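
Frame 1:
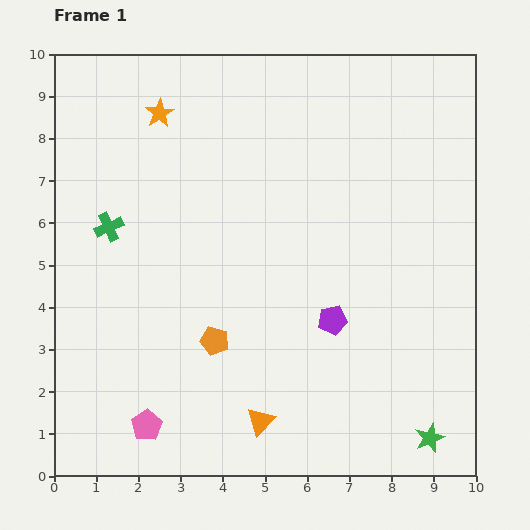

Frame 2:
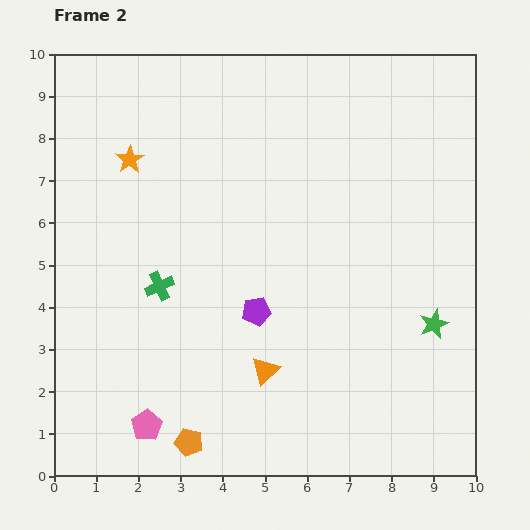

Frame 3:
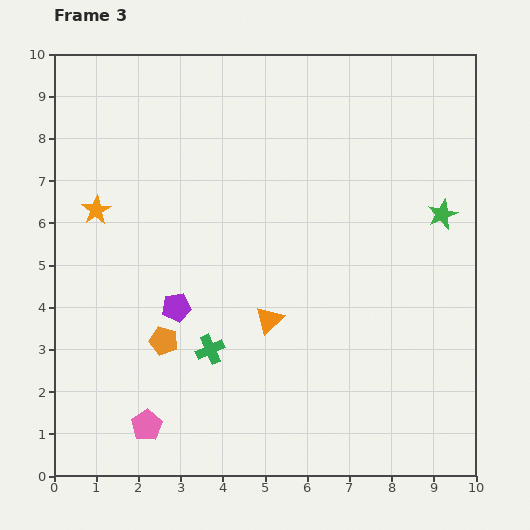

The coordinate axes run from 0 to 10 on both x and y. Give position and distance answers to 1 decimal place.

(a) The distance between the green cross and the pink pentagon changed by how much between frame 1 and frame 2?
-1.5

Distance in frame 1: 4.8. Distance in frame 2: 3.3.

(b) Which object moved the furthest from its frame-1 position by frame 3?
the green star

(moved 5.3; next 3.8)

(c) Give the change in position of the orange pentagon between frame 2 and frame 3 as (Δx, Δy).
(-0.6, 2.4)

The orange pentagon was at (3.2, 0.8) in frame 2 and (2.6, 3.2) in frame 3.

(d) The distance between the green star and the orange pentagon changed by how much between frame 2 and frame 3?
+0.8

Distance in frame 2: 6.4. Distance in frame 3: 7.2.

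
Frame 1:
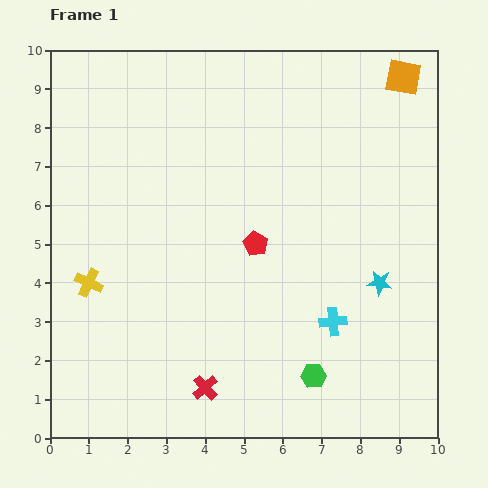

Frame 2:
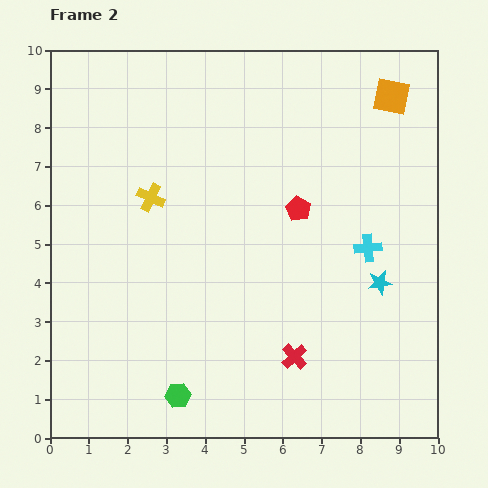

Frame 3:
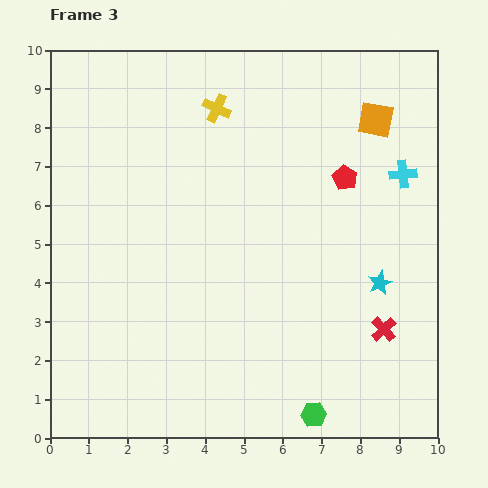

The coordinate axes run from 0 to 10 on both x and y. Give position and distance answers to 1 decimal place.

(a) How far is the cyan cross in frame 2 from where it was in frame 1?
2.1

The cyan cross moved from (7.3, 3.0) to (8.2, 4.9), a distance of √(0.9² + 1.9²) ≈ 2.1.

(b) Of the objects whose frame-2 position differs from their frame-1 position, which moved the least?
the orange square

(moved 0.6)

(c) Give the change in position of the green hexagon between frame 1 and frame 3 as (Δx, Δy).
(0.0, -1.0)

The green hexagon was at (6.8, 1.6) in frame 1 and (6.8, 0.6) in frame 3.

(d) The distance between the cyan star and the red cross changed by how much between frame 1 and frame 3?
-4.0

Distance in frame 1: 5.2. Distance in frame 3: 1.2.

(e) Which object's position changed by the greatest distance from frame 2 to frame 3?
the green hexagon

(moved 3.5; next 2.9)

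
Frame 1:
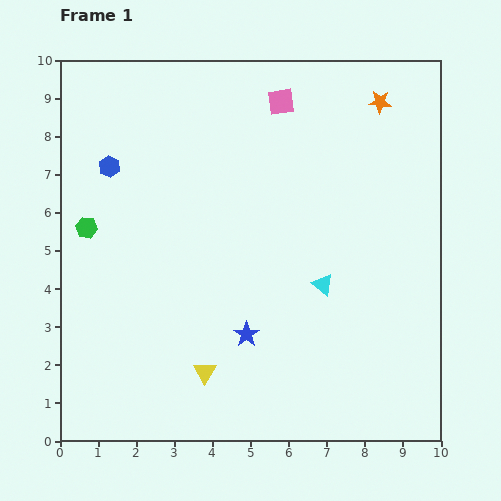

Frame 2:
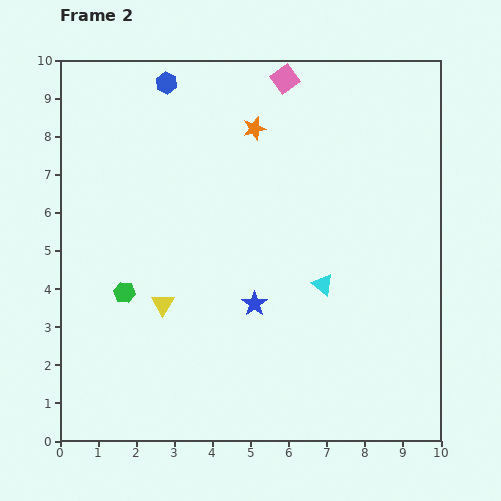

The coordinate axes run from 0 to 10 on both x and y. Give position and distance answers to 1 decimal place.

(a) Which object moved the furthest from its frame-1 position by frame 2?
the orange star

(moved 3.4; next 2.7)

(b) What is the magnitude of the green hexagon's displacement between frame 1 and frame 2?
2.0

The green hexagon moved from (0.7, 5.6) to (1.7, 3.9), a distance of √(1.0² + 1.7²) ≈ 2.0.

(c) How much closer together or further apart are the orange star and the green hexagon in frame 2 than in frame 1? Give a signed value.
-2.9

Distance in frame 1: 8.4. Distance in frame 2: 5.5.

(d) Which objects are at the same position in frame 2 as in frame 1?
the cyan triangle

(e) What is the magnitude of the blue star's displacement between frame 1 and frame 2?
0.8

The blue star moved from (4.9, 2.8) to (5.1, 3.6), a distance of √(0.2² + 0.8²) ≈ 0.8.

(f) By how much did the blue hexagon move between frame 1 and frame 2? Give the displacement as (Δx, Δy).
(1.5, 2.2)

The blue hexagon was at (1.3, 7.2) in frame 1 and (2.8, 9.4) in frame 2.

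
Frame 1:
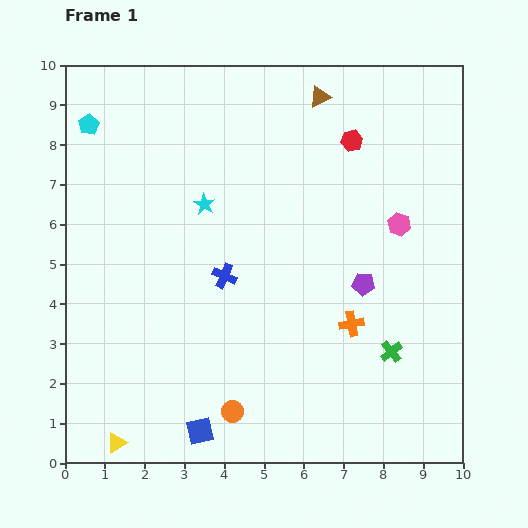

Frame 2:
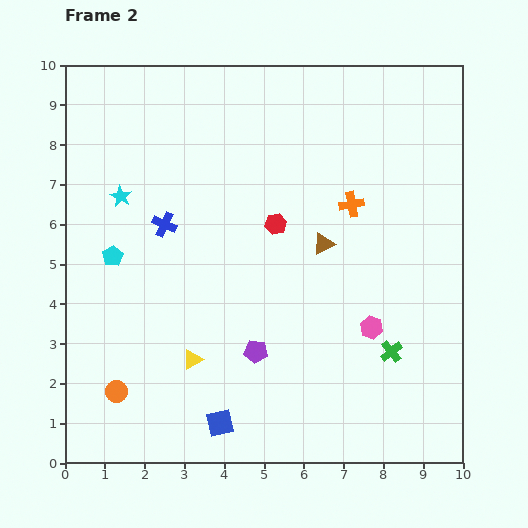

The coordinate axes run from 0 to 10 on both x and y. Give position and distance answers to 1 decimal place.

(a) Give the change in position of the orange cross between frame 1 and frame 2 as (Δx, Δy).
(0.0, 3.0)

The orange cross was at (7.2, 3.5) in frame 1 and (7.2, 6.5) in frame 2.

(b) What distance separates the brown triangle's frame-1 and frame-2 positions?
3.7

The brown triangle moved from (6.4, 9.2) to (6.5, 5.5), a distance of √(0.1² + 3.7²) ≈ 3.7.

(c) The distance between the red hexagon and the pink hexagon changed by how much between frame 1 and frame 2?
+1.1

Distance in frame 1: 2.4. Distance in frame 2: 3.5.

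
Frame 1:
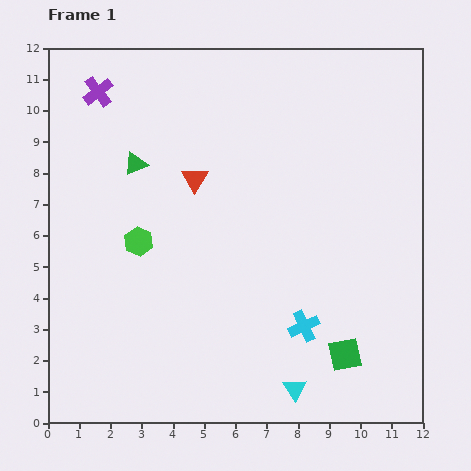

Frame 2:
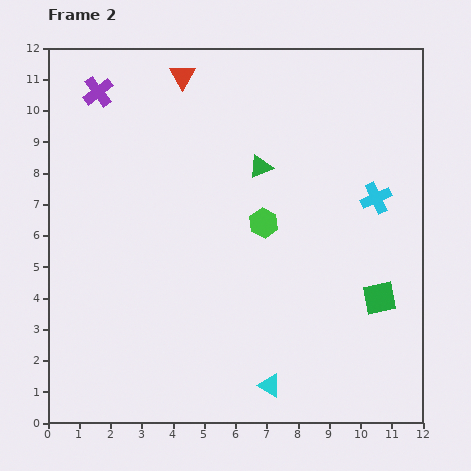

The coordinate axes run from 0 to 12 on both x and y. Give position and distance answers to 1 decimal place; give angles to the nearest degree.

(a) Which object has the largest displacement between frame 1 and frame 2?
the cyan cross

(moved 4.7; next 4.0)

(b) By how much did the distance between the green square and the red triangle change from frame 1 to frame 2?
+2.1

Distance in frame 1: 7.4. Distance in frame 2: 9.5.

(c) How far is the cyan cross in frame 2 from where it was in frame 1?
4.7

The cyan cross moved from (8.2, 3.1) to (10.5, 7.2), a distance of √(2.3² + 4.1²) ≈ 4.7.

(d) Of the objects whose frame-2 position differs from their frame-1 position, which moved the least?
the cyan triangle

(moved 0.8)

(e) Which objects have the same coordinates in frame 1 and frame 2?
the purple cross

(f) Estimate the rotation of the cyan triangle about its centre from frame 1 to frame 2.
29° counter-clockwise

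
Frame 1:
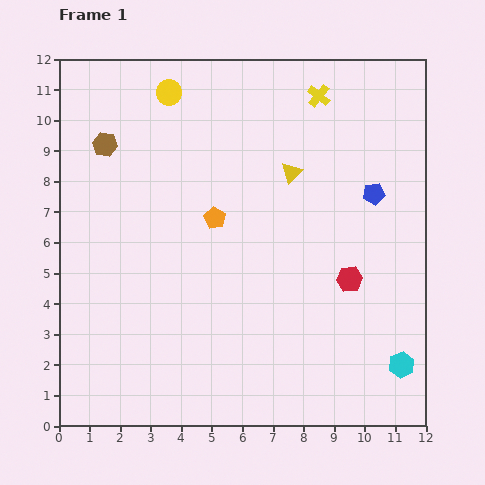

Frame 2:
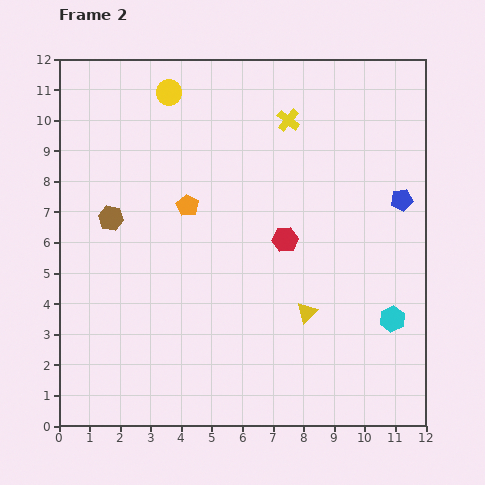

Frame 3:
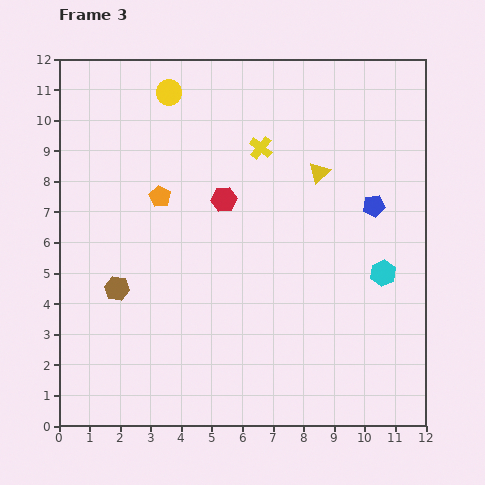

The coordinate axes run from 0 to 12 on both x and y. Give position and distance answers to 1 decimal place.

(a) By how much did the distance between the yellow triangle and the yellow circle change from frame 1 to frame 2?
+3.7

Distance in frame 1: 4.8. Distance in frame 2: 8.5.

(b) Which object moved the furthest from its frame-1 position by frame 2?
the yellow triangle

(moved 4.6; next 2.5)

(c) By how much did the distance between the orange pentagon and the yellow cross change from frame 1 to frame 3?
-1.5

Distance in frame 1: 5.2. Distance in frame 3: 3.7.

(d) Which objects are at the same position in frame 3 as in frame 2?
the yellow circle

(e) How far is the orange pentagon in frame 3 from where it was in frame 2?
0.9

The orange pentagon moved from (4.2, 7.2) to (3.3, 7.5), a distance of √(0.9² + 0.3²) ≈ 0.9.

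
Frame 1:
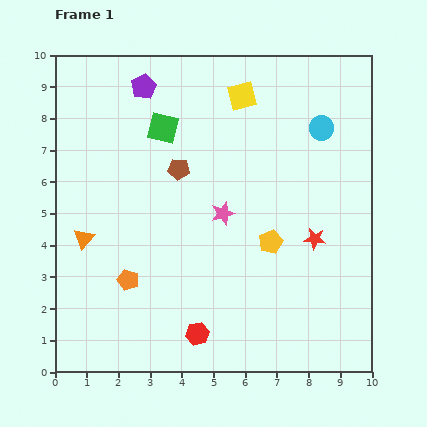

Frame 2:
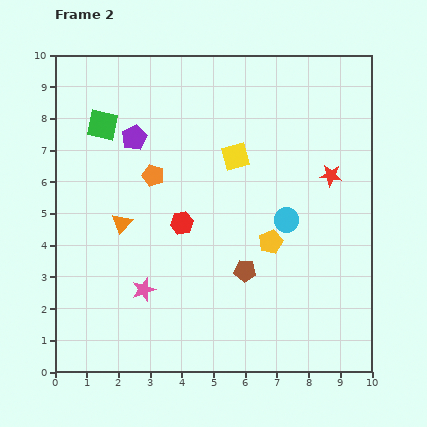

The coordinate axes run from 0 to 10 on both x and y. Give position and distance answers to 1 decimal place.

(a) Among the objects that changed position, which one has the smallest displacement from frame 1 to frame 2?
the orange triangle

(moved 1.3)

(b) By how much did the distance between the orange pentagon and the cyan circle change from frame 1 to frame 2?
-3.4

Distance in frame 1: 7.8. Distance in frame 2: 4.4.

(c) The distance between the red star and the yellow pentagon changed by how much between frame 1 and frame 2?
+1.4

Distance in frame 1: 1.4. Distance in frame 2: 2.8.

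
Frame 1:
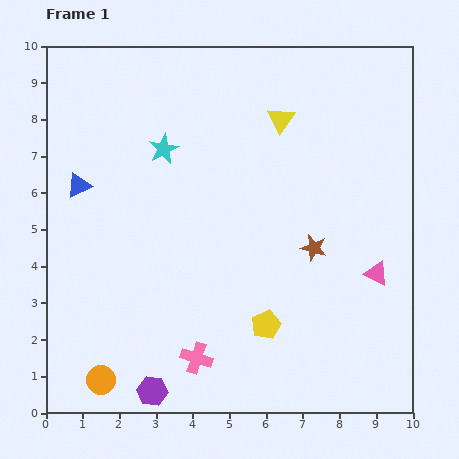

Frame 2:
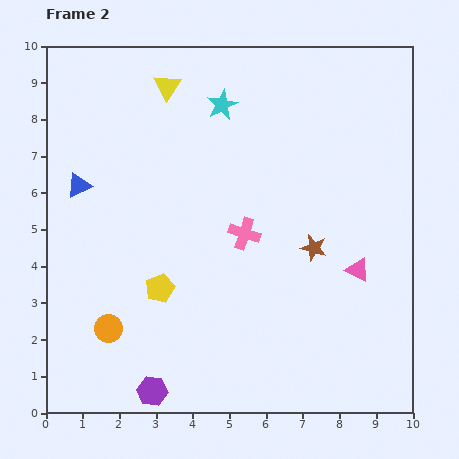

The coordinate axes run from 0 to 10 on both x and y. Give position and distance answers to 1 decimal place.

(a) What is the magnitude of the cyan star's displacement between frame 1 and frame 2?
2.0

The cyan star moved from (3.2, 7.2) to (4.8, 8.4), a distance of √(1.6² + 1.2²) ≈ 2.0.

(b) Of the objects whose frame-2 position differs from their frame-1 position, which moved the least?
the pink triangle

(moved 0.5)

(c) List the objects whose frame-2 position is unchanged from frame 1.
the blue triangle, the brown star, the purple hexagon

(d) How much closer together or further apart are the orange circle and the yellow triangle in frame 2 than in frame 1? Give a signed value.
-1.8

Distance in frame 1: 8.6. Distance in frame 2: 6.8.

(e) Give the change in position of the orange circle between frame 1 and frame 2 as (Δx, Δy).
(0.2, 1.4)

The orange circle was at (1.5, 0.9) in frame 1 and (1.7, 2.3) in frame 2.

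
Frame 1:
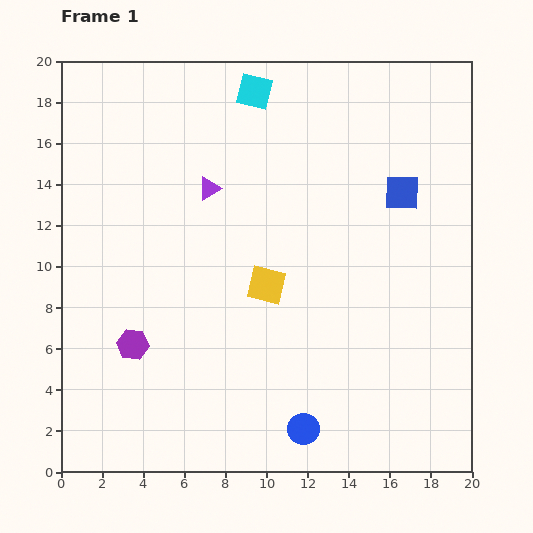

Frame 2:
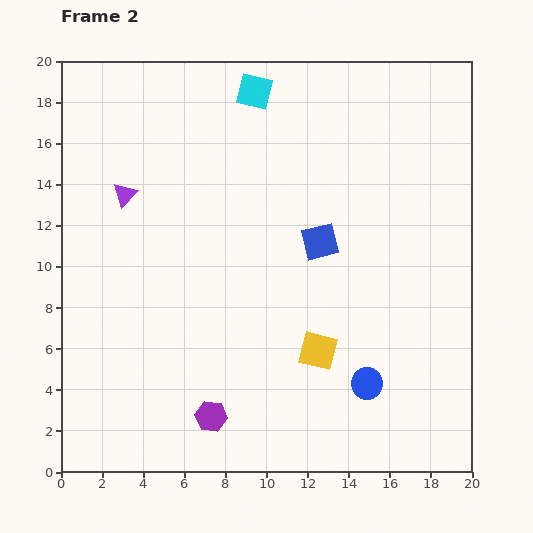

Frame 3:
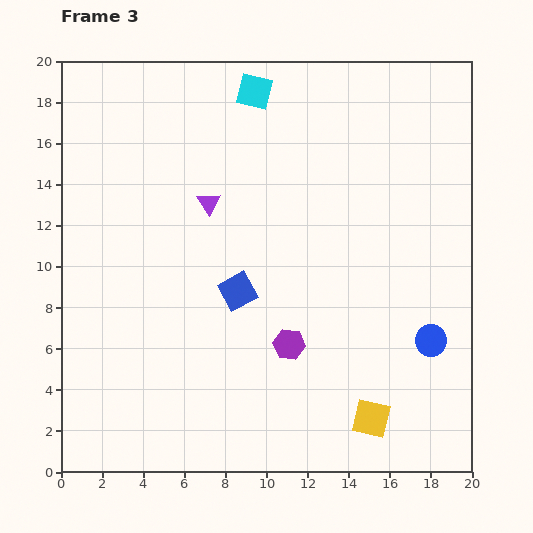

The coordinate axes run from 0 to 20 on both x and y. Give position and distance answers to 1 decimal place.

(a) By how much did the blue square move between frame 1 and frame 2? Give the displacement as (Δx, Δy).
(-4.0, -2.4)

The blue square was at (16.6, 13.6) in frame 1 and (12.6, 11.2) in frame 2.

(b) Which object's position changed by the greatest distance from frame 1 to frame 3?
the blue square

(moved 9.3; next 8.3)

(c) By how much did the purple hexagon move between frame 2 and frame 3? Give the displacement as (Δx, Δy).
(3.8, 3.5)

The purple hexagon was at (7.3, 2.7) in frame 2 and (11.1, 6.2) in frame 3.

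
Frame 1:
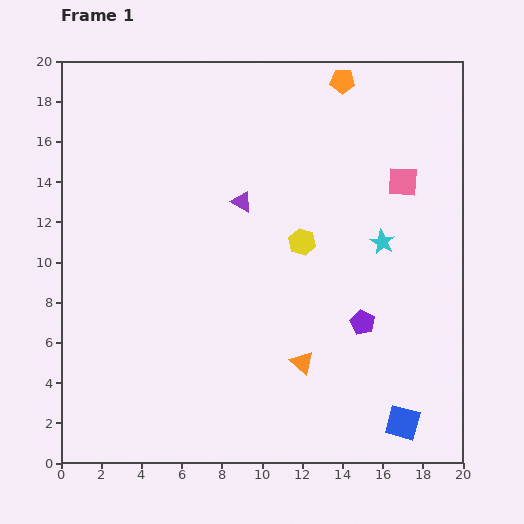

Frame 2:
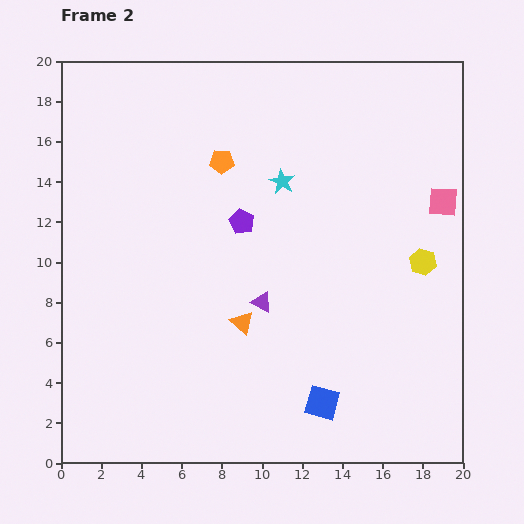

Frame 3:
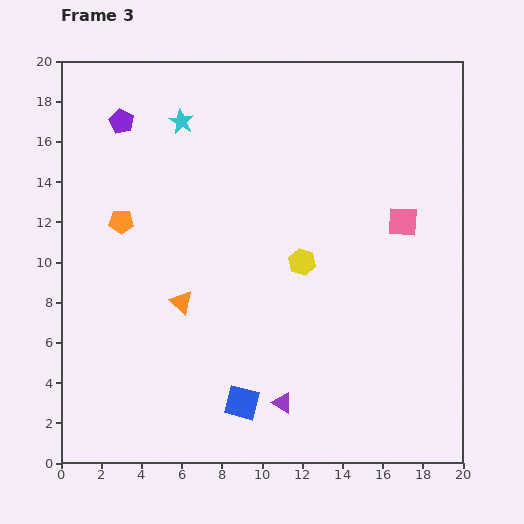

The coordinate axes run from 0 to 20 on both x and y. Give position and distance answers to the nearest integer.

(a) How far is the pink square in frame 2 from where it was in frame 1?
2

The pink square moved from (17, 14) to (19, 13), a distance of √(2² + 1²) ≈ 2.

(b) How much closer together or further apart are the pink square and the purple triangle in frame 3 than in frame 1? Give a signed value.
+3

Distance in frame 1: 8. Distance in frame 3: 11.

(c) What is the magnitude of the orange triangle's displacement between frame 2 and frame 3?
3

The orange triangle moved from (9, 7) to (6, 8), a distance of √(3² + 1²) ≈ 3.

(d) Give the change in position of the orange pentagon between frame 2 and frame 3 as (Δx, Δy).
(-5, -3)

The orange pentagon was at (8, 15) in frame 2 and (3, 12) in frame 3.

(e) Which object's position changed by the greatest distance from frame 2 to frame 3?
the purple pentagon

(moved 8; next 6)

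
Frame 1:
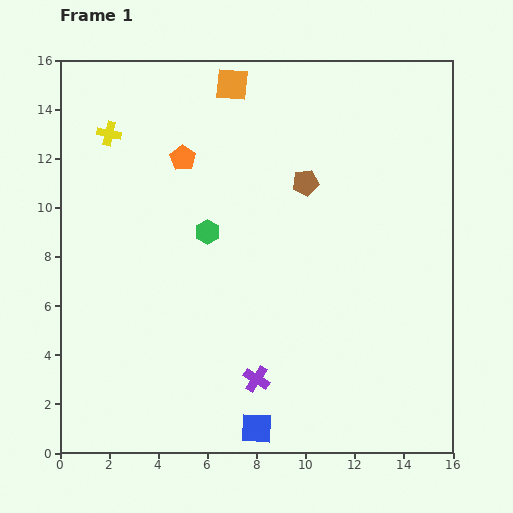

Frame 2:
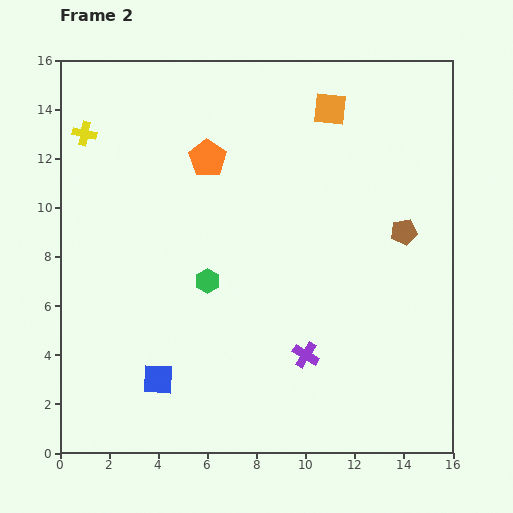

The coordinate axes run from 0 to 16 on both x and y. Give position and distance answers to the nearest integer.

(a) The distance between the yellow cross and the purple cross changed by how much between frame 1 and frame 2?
+1

Distance in frame 1: 12. Distance in frame 2: 13.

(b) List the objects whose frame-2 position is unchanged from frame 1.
none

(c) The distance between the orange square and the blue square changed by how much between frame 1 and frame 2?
-1

Distance in frame 1: 14. Distance in frame 2: 13.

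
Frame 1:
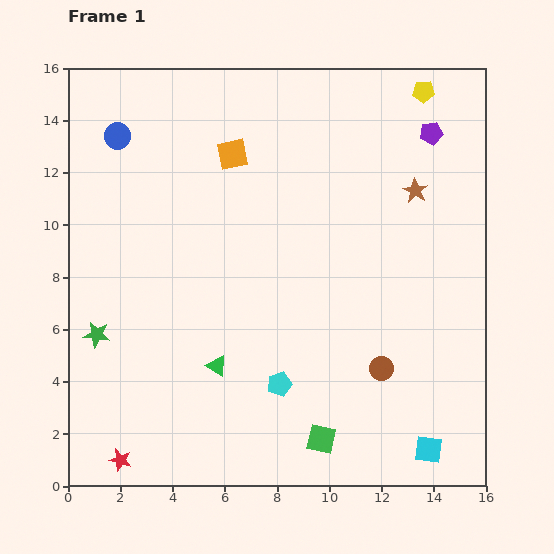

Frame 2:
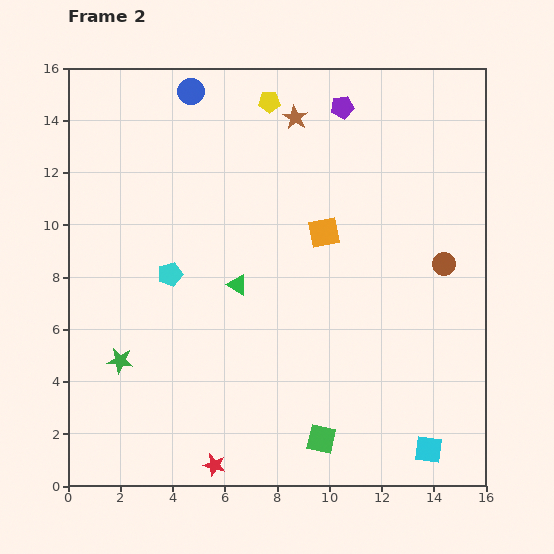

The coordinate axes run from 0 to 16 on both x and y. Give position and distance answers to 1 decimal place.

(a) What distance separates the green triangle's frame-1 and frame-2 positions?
3.2

The green triangle moved from (5.7, 4.6) to (6.5, 7.7), a distance of √(0.8² + 3.1²) ≈ 3.2.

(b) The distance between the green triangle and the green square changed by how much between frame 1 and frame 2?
+1.8

Distance in frame 1: 4.9. Distance in frame 2: 6.7.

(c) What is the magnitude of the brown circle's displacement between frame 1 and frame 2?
4.7

The brown circle moved from (12.0, 4.5) to (14.4, 8.5), a distance of √(2.4² + 4.0²) ≈ 4.7.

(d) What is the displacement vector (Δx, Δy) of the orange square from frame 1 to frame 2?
(3.5, -3.0)

The orange square was at (6.3, 12.7) in frame 1 and (9.8, 9.7) in frame 2.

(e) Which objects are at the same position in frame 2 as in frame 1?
the green square, the cyan square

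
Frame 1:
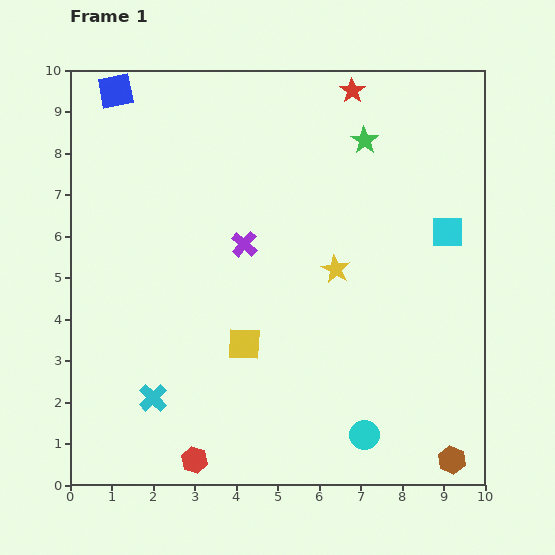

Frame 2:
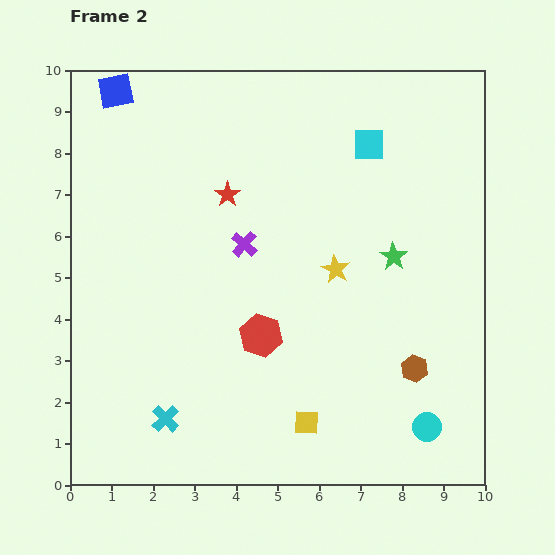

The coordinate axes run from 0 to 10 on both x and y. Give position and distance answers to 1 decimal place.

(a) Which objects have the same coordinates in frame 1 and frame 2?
the purple cross, the yellow star, the blue square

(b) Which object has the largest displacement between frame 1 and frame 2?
the red star

(moved 3.9; next 3.4)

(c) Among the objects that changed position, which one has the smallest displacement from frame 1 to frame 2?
the cyan cross

(moved 0.6)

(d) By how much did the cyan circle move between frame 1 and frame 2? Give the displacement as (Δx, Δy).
(1.5, 0.2)

The cyan circle was at (7.1, 1.2) in frame 1 and (8.6, 1.4) in frame 2.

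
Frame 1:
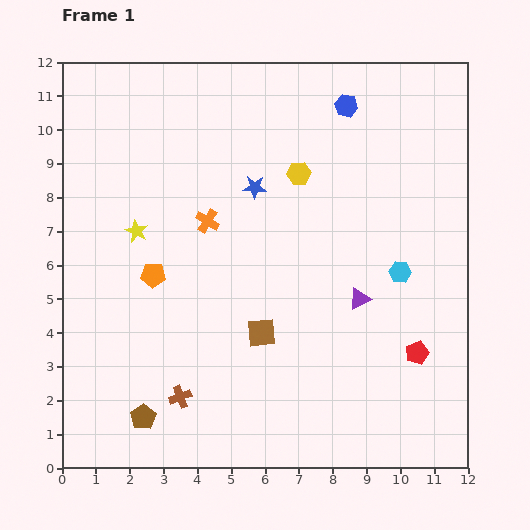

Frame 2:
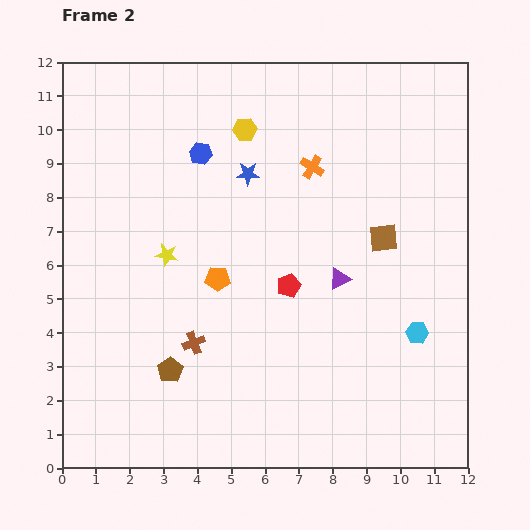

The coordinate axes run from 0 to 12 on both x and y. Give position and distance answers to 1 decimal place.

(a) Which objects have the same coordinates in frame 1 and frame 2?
none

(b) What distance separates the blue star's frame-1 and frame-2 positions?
0.4

The blue star moved from (5.7, 8.3) to (5.5, 8.7), a distance of √(0.2² + 0.4²) ≈ 0.4.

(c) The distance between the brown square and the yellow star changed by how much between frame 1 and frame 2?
+1.6

Distance in frame 1: 4.8. Distance in frame 2: 6.4.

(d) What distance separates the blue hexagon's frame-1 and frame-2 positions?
4.5

The blue hexagon moved from (8.4, 10.7) to (4.1, 9.3), a distance of √(4.3² + 1.4²) ≈ 4.5.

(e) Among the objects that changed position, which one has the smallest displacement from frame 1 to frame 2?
the blue star

(moved 0.4)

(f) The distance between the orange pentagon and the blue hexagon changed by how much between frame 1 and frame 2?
-3.9

Distance in frame 1: 7.6. Distance in frame 2: 3.7.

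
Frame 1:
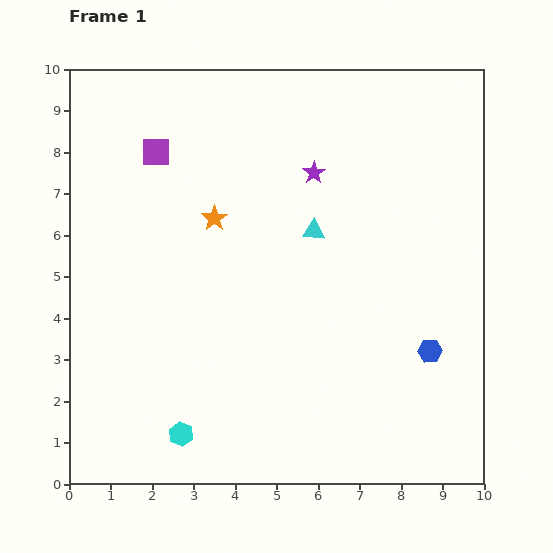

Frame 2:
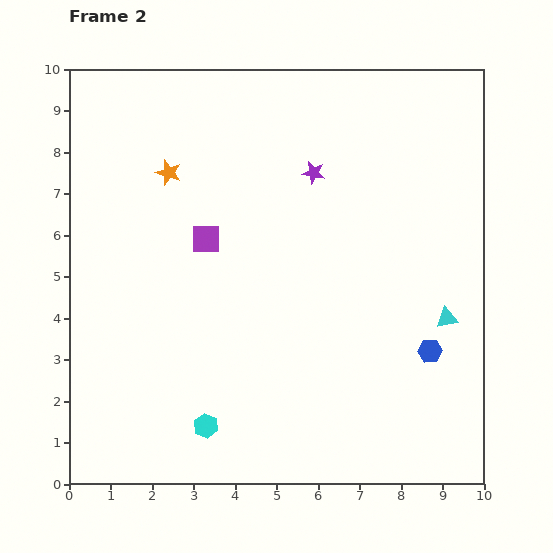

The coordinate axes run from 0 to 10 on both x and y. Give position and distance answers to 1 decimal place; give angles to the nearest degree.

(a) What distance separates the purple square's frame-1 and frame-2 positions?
2.4

The purple square moved from (2.1, 8.0) to (3.3, 5.9), a distance of √(1.2² + 2.1²) ≈ 2.4.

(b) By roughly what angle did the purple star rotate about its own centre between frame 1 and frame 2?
29° counter-clockwise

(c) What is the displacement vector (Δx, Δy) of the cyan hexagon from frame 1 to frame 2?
(0.6, 0.2)

The cyan hexagon was at (2.7, 1.2) in frame 1 and (3.3, 1.4) in frame 2.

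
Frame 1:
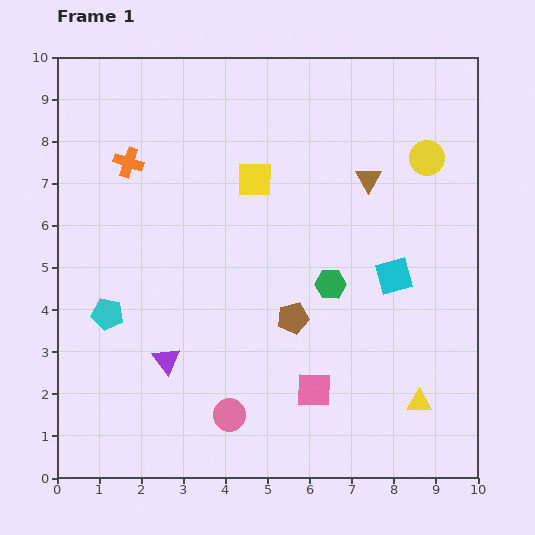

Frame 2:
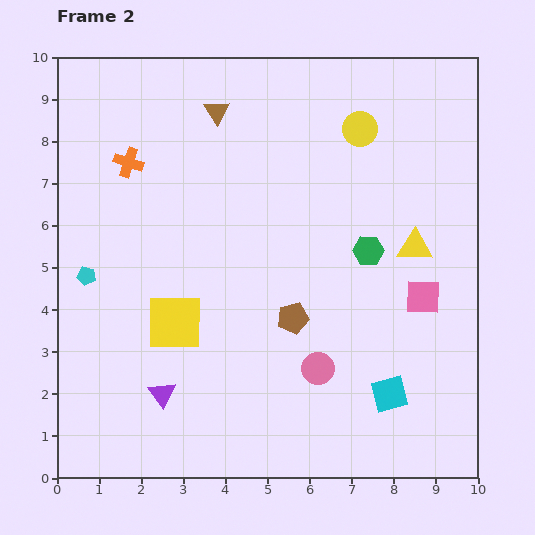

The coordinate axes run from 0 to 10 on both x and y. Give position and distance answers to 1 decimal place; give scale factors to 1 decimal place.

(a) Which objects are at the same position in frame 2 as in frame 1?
the brown pentagon, the orange cross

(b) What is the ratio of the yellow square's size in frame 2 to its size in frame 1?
1.6×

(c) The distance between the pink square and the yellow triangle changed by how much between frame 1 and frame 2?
-1.3

Distance in frame 1: 2.5. Distance in frame 2: 1.2.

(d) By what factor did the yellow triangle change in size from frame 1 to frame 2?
1.4×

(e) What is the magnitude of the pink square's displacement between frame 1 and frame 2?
3.4

The pink square moved from (6.1, 2.1) to (8.7, 4.3), a distance of √(2.6² + 2.2²) ≈ 3.4.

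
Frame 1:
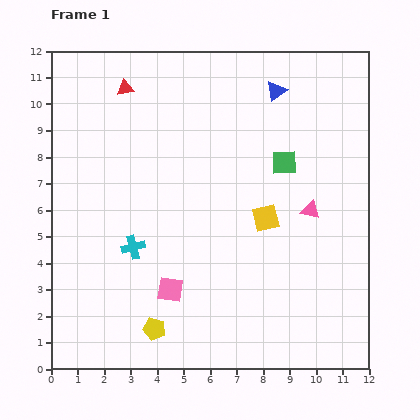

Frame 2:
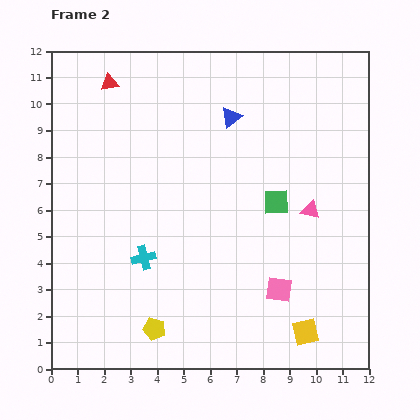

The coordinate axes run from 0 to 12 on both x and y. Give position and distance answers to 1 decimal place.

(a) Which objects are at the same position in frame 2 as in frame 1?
the pink triangle, the yellow pentagon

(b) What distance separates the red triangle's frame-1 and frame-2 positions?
0.6

The red triangle moved from (2.8, 10.6) to (2.2, 10.8), a distance of √(0.6² + 0.2²) ≈ 0.6.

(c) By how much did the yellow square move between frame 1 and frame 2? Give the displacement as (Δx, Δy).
(1.5, -4.3)

The yellow square was at (8.1, 5.7) in frame 1 and (9.6, 1.4) in frame 2.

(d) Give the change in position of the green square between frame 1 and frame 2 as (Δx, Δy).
(-0.3, -1.5)

The green square was at (8.8, 7.8) in frame 1 and (8.5, 6.3) in frame 2.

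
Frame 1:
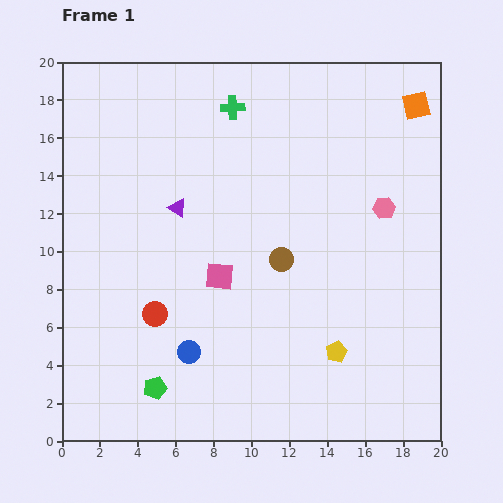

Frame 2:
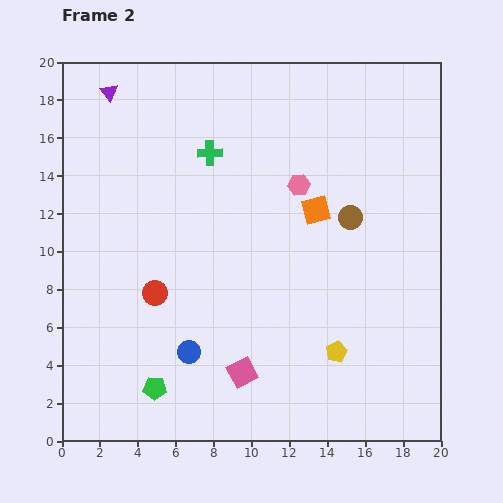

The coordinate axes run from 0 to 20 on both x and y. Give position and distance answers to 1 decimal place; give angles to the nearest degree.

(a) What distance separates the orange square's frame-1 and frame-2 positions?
7.6

The orange square moved from (18.7, 17.7) to (13.4, 12.2), a distance of √(5.3² + 5.5²) ≈ 7.6.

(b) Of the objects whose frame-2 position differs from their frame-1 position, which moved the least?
the red circle

(moved 1.1)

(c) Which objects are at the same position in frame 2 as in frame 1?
the blue circle, the yellow pentagon, the green pentagon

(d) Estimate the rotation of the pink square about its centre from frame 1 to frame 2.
33° counter-clockwise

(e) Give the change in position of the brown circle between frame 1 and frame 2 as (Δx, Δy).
(3.6, 2.2)

The brown circle was at (11.6, 9.6) in frame 1 and (15.2, 11.8) in frame 2.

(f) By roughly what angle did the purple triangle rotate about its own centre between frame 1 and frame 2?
20° clockwise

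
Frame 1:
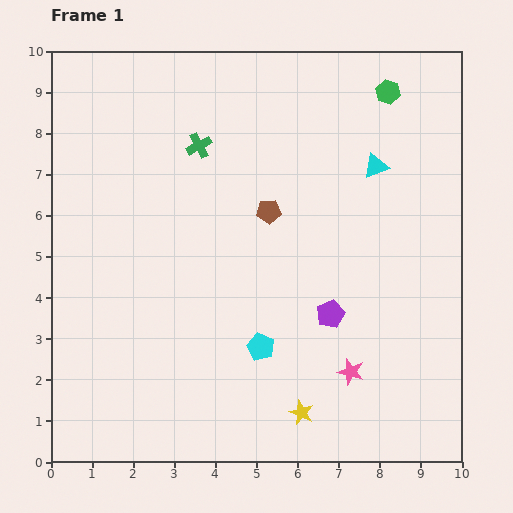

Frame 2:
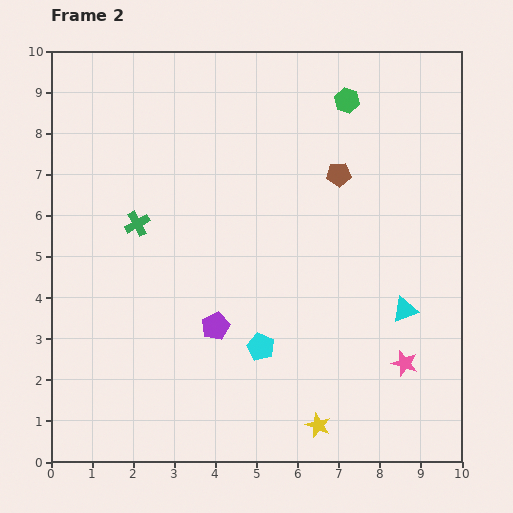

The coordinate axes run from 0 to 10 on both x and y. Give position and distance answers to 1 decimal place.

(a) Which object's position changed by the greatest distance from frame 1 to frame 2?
the cyan triangle

(moved 3.6; next 2.8)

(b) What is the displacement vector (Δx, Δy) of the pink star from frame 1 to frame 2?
(1.3, 0.2)

The pink star was at (7.3, 2.2) in frame 1 and (8.6, 2.4) in frame 2.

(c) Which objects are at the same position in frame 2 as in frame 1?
the cyan pentagon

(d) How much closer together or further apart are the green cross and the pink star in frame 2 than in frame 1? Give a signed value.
+0.7

Distance in frame 1: 6.6. Distance in frame 2: 7.3.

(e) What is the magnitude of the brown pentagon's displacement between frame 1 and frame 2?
1.9

The brown pentagon moved from (5.3, 6.1) to (7.0, 7.0), a distance of √(1.7² + 0.9²) ≈ 1.9.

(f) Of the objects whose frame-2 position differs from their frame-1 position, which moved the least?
the yellow star

(moved 0.5)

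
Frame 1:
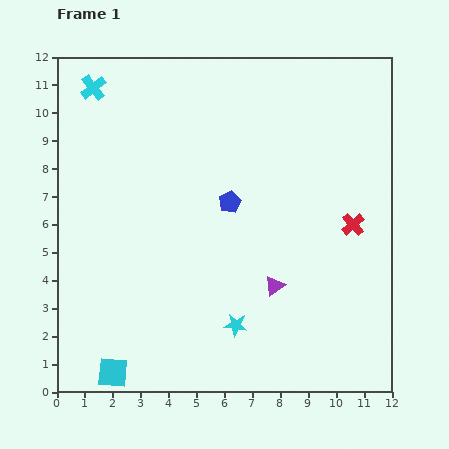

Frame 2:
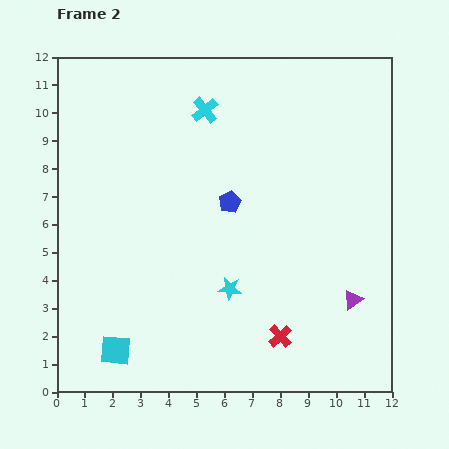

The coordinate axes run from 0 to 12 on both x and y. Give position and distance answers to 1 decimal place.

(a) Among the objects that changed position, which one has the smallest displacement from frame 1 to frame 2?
the cyan square

(moved 0.8)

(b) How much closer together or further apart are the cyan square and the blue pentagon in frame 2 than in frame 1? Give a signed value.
-0.7

Distance in frame 1: 7.4. Distance in frame 2: 6.7.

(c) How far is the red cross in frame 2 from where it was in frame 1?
4.8

The red cross moved from (10.6, 6.0) to (8.0, 2.0), a distance of √(2.6² + 4.0²) ≈ 4.8.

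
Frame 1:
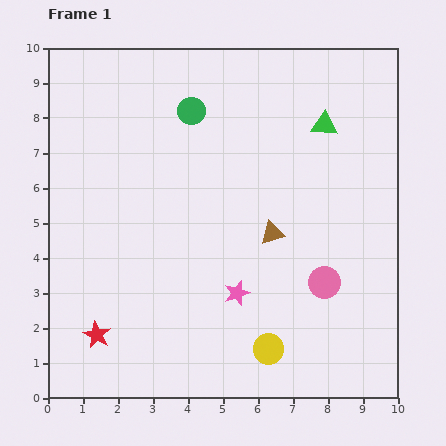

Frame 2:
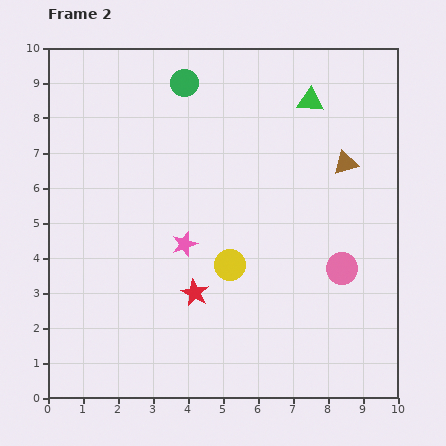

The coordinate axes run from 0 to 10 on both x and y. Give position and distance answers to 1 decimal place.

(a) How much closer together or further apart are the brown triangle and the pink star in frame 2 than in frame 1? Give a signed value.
+3.1

Distance in frame 1: 2.0. Distance in frame 2: 5.1.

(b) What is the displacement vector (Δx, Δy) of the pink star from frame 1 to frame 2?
(-1.5, 1.4)

The pink star was at (5.4, 3.0) in frame 1 and (3.9, 4.4) in frame 2.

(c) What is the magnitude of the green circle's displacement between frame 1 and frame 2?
0.8

The green circle moved from (4.1, 8.2) to (3.9, 9.0), a distance of √(0.2² + 0.8²) ≈ 0.8.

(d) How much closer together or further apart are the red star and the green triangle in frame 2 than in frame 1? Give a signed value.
-2.4

Distance in frame 1: 8.8. Distance in frame 2: 6.4.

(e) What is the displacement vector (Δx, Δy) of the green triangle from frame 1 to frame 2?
(-0.4, 0.7)

The green triangle was at (7.9, 7.8) in frame 1 and (7.5, 8.5) in frame 2.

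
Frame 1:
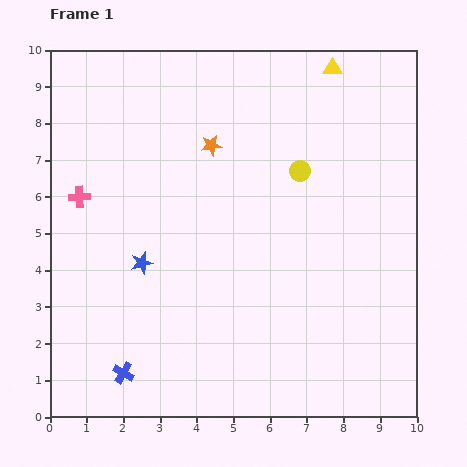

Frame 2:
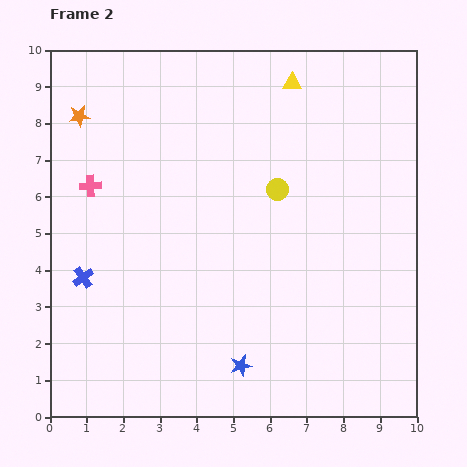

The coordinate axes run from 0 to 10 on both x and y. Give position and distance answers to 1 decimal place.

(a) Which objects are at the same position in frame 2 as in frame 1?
none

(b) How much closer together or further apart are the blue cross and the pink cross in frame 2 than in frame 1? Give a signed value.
-2.4

Distance in frame 1: 4.9. Distance in frame 2: 2.5.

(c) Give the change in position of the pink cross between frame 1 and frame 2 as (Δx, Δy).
(0.3, 0.3)

The pink cross was at (0.8, 6.0) in frame 1 and (1.1, 6.3) in frame 2.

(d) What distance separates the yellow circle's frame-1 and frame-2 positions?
0.8

The yellow circle moved from (6.8, 6.7) to (6.2, 6.2), a distance of √(0.6² + 0.5²) ≈ 0.8.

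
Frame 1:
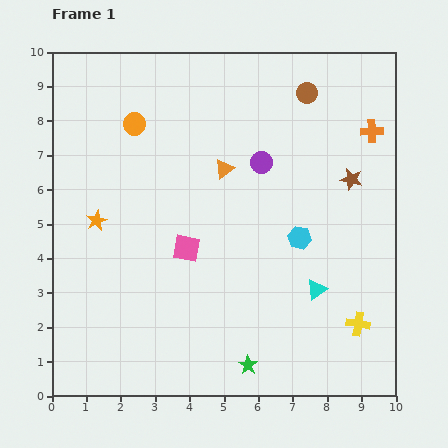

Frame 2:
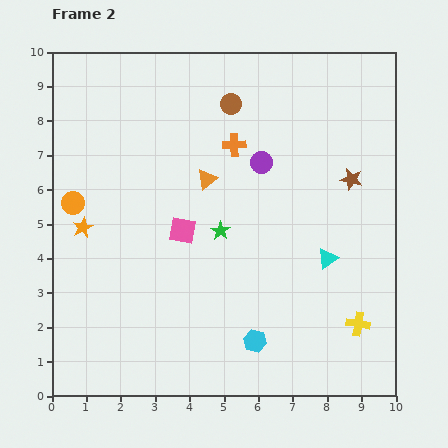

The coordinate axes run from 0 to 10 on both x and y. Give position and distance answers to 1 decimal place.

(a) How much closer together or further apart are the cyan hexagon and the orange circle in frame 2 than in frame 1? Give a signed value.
+0.8

Distance in frame 1: 5.8. Distance in frame 2: 6.6.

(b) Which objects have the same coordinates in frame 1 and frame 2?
the yellow cross, the purple circle, the brown star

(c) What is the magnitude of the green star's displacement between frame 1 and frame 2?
4.0

The green star moved from (5.7, 0.9) to (4.9, 4.8), a distance of √(0.8² + 3.9²) ≈ 4.0.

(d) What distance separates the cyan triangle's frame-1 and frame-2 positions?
0.9

The cyan triangle moved from (7.7, 3.1) to (8.0, 4.0), a distance of √(0.3² + 0.9²) ≈ 0.9.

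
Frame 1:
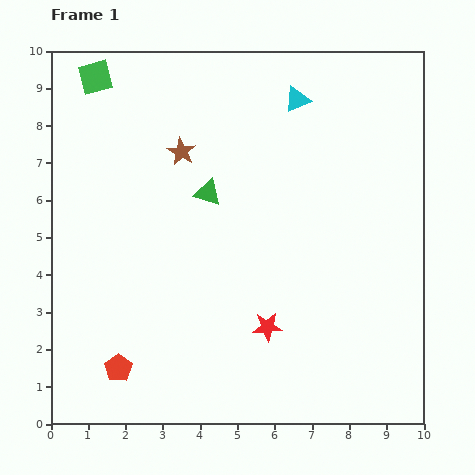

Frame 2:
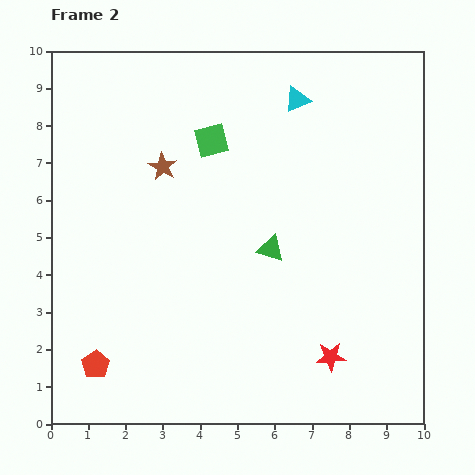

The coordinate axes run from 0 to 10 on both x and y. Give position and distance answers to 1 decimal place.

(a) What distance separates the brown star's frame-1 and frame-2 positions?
0.6

The brown star moved from (3.5, 7.3) to (3.0, 6.9), a distance of √(0.5² + 0.4²) ≈ 0.6.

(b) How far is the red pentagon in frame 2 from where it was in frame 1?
0.6

The red pentagon moved from (1.8, 1.5) to (1.2, 1.6), a distance of √(0.6² + 0.1²) ≈ 0.6.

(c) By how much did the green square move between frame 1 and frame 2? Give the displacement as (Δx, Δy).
(3.1, -1.7)

The green square was at (1.2, 9.3) in frame 1 and (4.3, 7.6) in frame 2.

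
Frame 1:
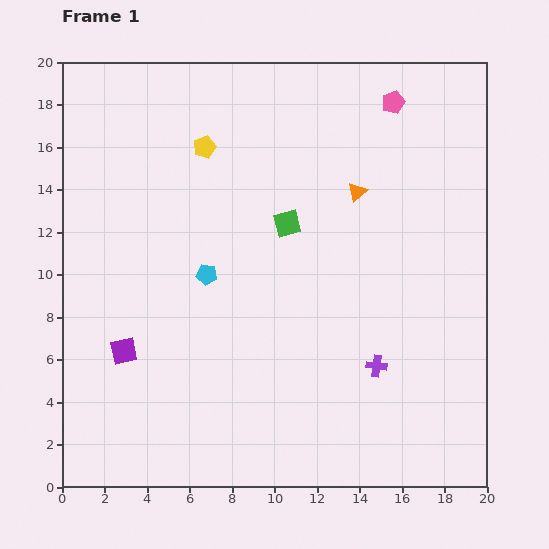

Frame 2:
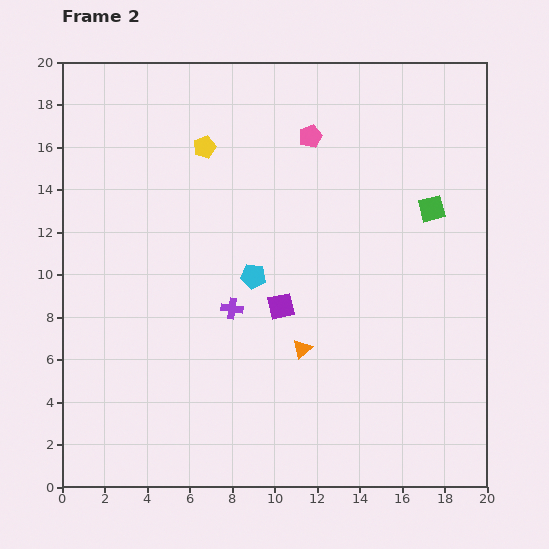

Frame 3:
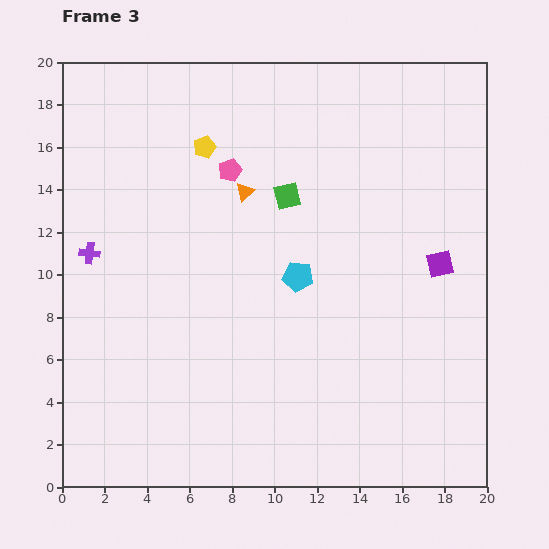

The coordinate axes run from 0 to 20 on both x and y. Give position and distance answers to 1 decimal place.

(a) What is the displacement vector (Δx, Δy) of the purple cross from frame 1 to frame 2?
(-6.8, 2.7)

The purple cross was at (14.8, 5.7) in frame 1 and (8.0, 8.4) in frame 2.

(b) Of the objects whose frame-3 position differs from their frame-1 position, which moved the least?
the green square

(moved 1.3)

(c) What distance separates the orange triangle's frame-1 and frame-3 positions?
5.3

The orange triangle moved from (13.9, 13.9) to (8.6, 13.9), a distance of √(5.3² + 0.0²) ≈ 5.3.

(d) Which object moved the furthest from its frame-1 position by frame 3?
the purple square

(moved 15.5; next 14.5)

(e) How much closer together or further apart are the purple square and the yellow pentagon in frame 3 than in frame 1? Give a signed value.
+2.1

Distance in frame 1: 10.3. Distance in frame 3: 12.4.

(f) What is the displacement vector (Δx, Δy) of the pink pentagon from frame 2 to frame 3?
(-3.8, -1.6)

The pink pentagon was at (11.7, 16.5) in frame 2 and (7.9, 14.9) in frame 3.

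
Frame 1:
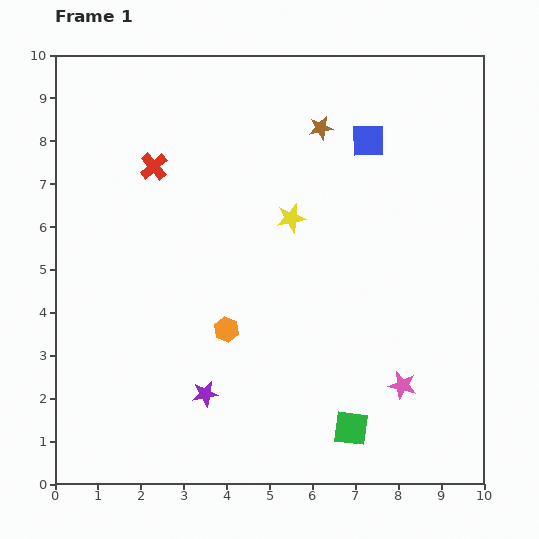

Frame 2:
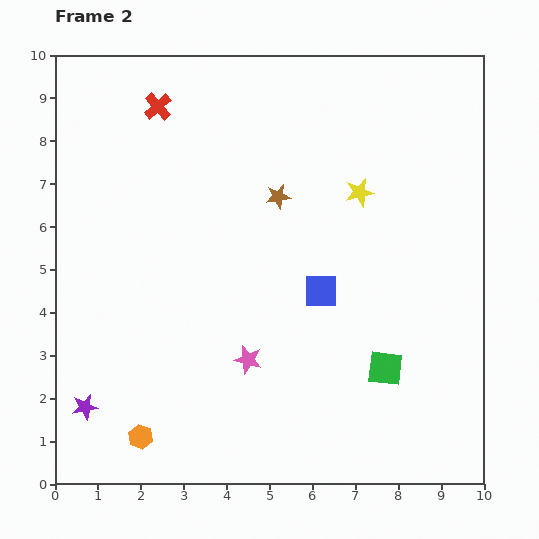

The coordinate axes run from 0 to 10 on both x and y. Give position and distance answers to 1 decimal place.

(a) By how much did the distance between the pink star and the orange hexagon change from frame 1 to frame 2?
-1.2

Distance in frame 1: 4.3. Distance in frame 2: 3.1.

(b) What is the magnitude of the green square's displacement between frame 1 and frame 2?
1.6

The green square moved from (6.9, 1.3) to (7.7, 2.7), a distance of √(0.8² + 1.4²) ≈ 1.6.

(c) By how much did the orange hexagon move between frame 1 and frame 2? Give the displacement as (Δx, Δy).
(-2.0, -2.5)

The orange hexagon was at (4.0, 3.6) in frame 1 and (2.0, 1.1) in frame 2.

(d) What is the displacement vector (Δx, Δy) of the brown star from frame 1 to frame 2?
(-1.0, -1.6)

The brown star was at (6.2, 8.3) in frame 1 and (5.2, 6.7) in frame 2.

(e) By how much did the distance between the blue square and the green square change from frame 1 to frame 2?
-4.4

Distance in frame 1: 6.7. Distance in frame 2: 2.3.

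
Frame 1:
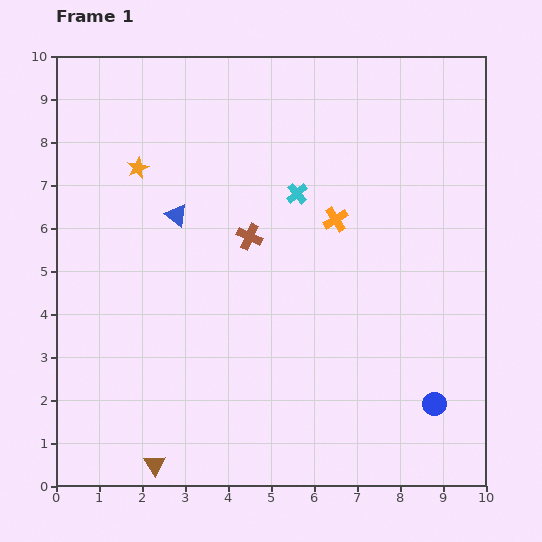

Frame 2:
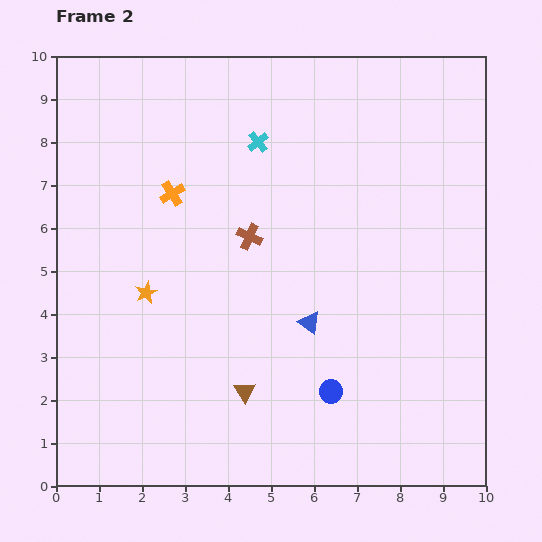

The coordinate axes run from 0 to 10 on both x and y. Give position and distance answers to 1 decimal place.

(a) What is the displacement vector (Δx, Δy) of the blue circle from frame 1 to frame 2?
(-2.4, 0.3)

The blue circle was at (8.8, 1.9) in frame 1 and (6.4, 2.2) in frame 2.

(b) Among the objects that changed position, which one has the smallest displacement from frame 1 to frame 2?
the cyan cross

(moved 1.5)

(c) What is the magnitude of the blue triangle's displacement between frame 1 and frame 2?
4.0

The blue triangle moved from (2.8, 6.3) to (5.9, 3.8), a distance of √(3.1² + 2.5²) ≈ 4.0.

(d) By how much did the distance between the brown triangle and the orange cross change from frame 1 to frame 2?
-2.2

Distance in frame 1: 7.1. Distance in frame 2: 4.9.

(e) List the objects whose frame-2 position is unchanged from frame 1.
the brown cross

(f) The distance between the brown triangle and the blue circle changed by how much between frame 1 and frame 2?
-4.6

Distance in frame 1: 6.6. Distance in frame 2: 2.0.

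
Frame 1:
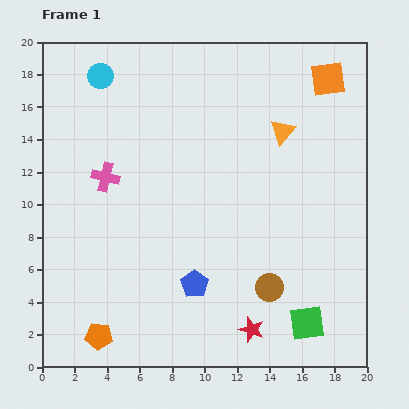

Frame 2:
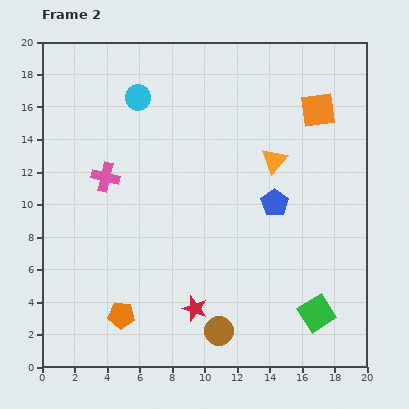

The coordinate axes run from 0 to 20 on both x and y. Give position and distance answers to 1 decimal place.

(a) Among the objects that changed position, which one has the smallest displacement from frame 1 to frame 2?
the green square

(moved 0.8)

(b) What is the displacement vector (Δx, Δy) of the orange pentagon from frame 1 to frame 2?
(1.4, 1.3)

The orange pentagon was at (3.5, 1.9) in frame 1 and (4.9, 3.2) in frame 2.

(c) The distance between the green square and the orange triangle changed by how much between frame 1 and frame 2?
-2.1

Distance in frame 1: 11.9. Distance in frame 2: 9.8.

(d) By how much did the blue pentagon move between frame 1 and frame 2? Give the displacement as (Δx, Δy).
(4.9, 5.0)

The blue pentagon was at (9.4, 5.1) in frame 1 and (14.3, 10.1) in frame 2.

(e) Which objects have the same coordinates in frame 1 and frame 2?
the pink cross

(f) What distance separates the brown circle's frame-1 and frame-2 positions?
4.1

The brown circle moved from (14.0, 4.9) to (10.9, 2.2), a distance of √(3.1² + 2.7²) ≈ 4.1.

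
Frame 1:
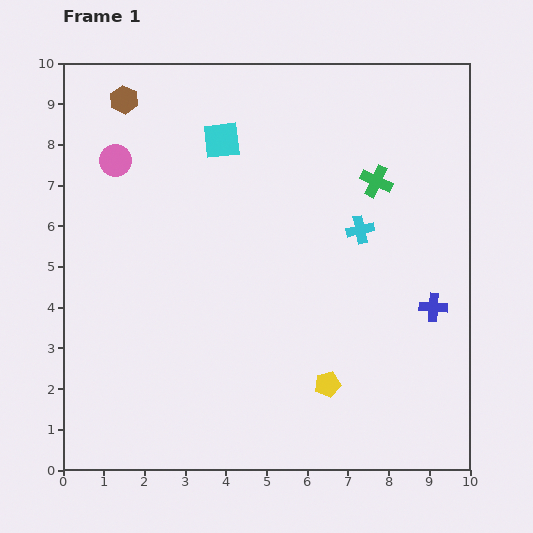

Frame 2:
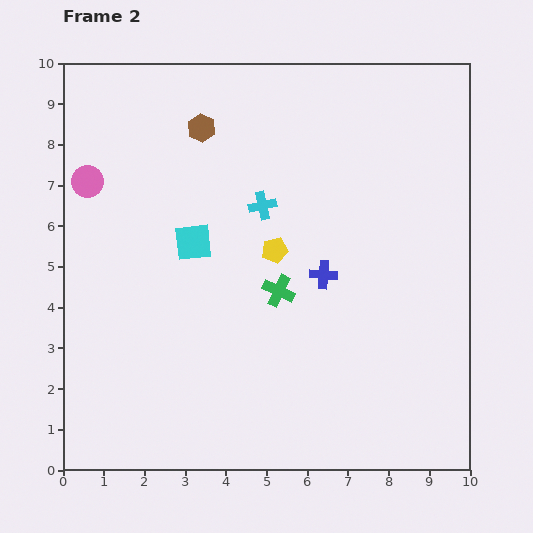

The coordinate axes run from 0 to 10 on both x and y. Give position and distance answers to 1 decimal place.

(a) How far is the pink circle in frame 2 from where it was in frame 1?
0.9

The pink circle moved from (1.3, 7.6) to (0.6, 7.1), a distance of √(0.7² + 0.5²) ≈ 0.9.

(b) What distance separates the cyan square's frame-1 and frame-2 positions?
2.6

The cyan square moved from (3.9, 8.1) to (3.2, 5.6), a distance of √(0.7² + 2.5²) ≈ 2.6.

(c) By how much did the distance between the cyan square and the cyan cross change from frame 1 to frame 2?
-2.1

Distance in frame 1: 4.0. Distance in frame 2: 1.9.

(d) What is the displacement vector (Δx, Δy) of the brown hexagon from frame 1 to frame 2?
(1.9, -0.7)

The brown hexagon was at (1.5, 9.1) in frame 1 and (3.4, 8.4) in frame 2.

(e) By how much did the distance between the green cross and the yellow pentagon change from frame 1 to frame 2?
-4.1

Distance in frame 1: 5.1. Distance in frame 2: 1.0.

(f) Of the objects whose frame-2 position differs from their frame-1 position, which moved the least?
the pink circle

(moved 0.9)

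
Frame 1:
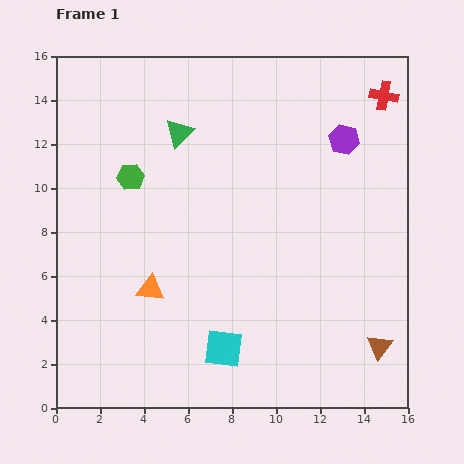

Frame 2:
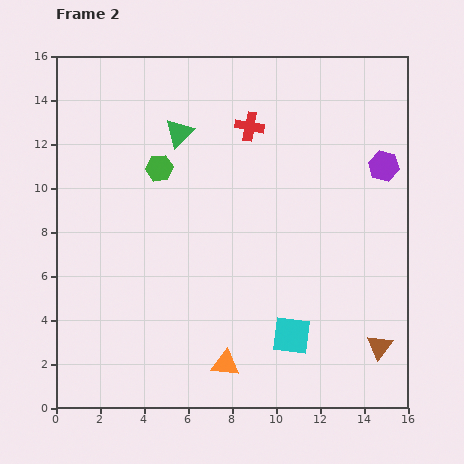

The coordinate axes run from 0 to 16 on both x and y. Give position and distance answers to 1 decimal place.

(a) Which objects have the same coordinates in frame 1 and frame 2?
the brown triangle, the green triangle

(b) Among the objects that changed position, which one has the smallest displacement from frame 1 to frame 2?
the green hexagon

(moved 1.4)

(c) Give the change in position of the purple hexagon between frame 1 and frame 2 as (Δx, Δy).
(1.8, -1.2)

The purple hexagon was at (13.1, 12.2) in frame 1 and (14.9, 11.0) in frame 2.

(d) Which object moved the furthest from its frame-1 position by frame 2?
the red cross

(moved 6.3; next 4.8)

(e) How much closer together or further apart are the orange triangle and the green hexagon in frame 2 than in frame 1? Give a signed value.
+4.2

Distance in frame 1: 5.2. Distance in frame 2: 9.4.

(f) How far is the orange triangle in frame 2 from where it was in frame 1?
4.8

The orange triangle moved from (4.3, 5.4) to (7.7, 2.0), a distance of √(3.4² + 3.4²) ≈ 4.8.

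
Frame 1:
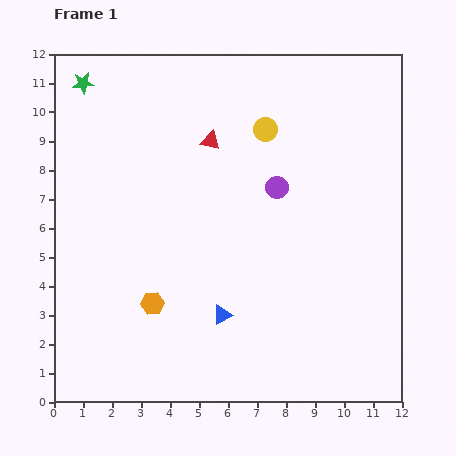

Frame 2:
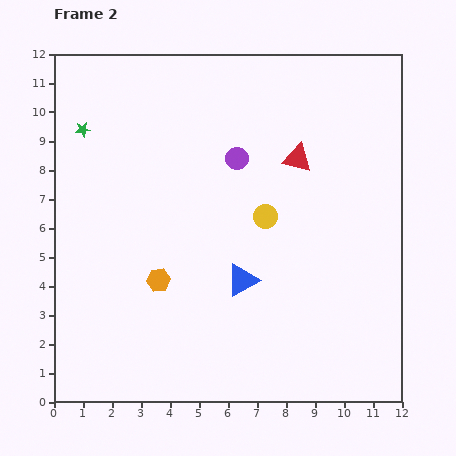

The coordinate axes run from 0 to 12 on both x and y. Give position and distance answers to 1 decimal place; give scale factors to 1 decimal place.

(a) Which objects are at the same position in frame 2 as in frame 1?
none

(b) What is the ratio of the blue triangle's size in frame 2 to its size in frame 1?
1.7×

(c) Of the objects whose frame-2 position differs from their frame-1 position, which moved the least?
the orange hexagon

(moved 0.8)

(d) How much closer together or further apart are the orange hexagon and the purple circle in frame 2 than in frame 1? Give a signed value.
-0.9

Distance in frame 1: 5.9. Distance in frame 2: 5.0.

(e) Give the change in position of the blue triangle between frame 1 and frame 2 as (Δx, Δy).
(0.7, 1.2)

The blue triangle was at (5.8, 3.0) in frame 1 and (6.5, 4.2) in frame 2.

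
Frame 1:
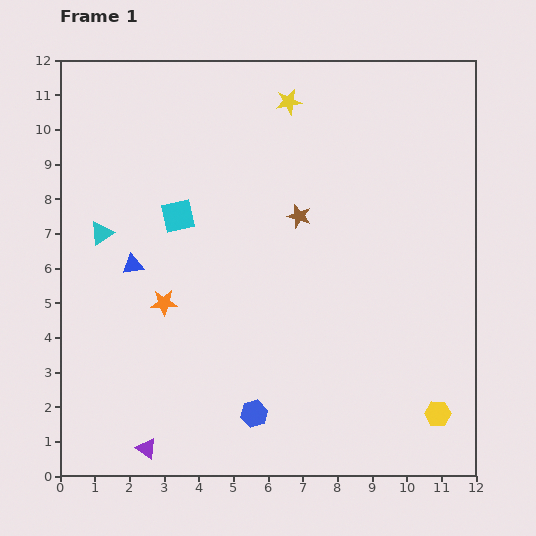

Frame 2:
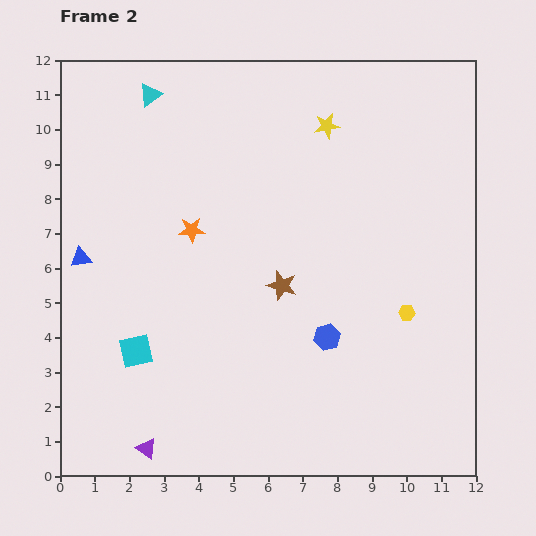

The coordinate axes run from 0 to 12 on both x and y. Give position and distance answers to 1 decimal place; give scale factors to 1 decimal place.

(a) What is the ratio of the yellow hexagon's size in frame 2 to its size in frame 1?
0.6×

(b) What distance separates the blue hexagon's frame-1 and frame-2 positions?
3.0

The blue hexagon moved from (5.6, 1.8) to (7.7, 4.0), a distance of √(2.1² + 2.2²) ≈ 3.0.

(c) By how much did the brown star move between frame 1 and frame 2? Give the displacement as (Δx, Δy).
(-0.5, -2.0)

The brown star was at (6.9, 7.5) in frame 1 and (6.4, 5.5) in frame 2.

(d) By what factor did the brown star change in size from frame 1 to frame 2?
1.3×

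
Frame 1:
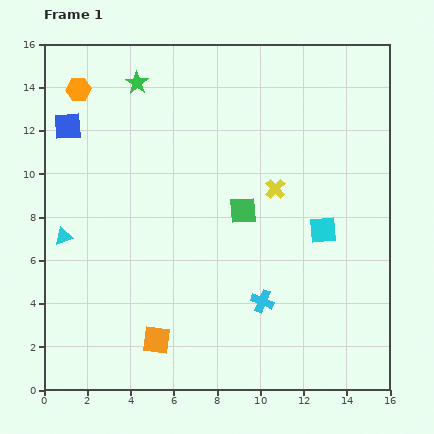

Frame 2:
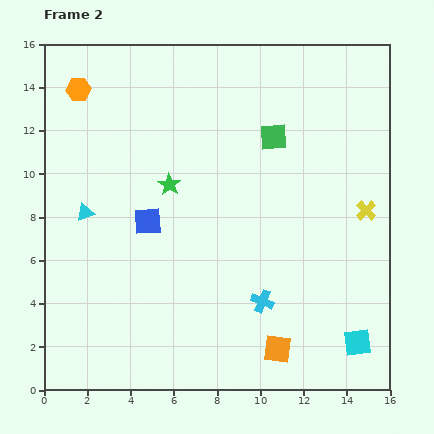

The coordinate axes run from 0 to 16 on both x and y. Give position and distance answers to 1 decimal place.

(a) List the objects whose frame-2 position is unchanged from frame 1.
the cyan cross, the orange hexagon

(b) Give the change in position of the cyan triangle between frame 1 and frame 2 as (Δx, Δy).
(1.0, 1.1)

The cyan triangle was at (0.9, 7.1) in frame 1 and (1.9, 8.2) in frame 2.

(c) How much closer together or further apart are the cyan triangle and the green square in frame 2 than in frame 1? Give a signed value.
+1.0

Distance in frame 1: 8.4. Distance in frame 2: 9.4.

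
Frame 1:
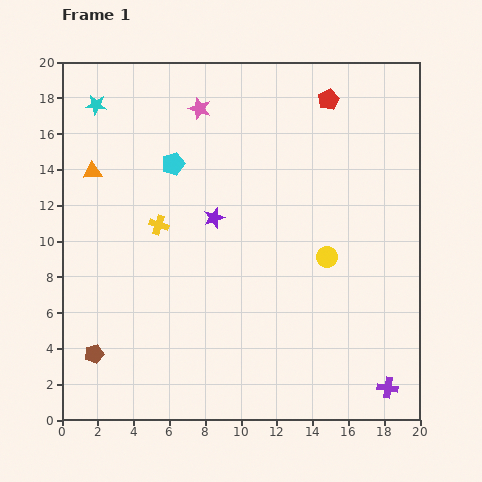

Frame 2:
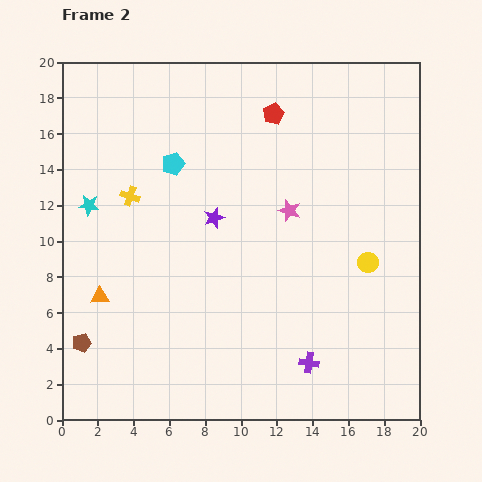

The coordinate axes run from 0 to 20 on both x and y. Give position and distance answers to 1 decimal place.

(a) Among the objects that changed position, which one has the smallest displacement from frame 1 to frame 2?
the brown pentagon

(moved 0.9)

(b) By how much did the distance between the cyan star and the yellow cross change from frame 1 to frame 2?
-5.2

Distance in frame 1: 7.6. Distance in frame 2: 2.4.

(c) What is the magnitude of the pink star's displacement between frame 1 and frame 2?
7.6

The pink star moved from (7.7, 17.4) to (12.7, 11.7), a distance of √(5.0² + 5.7²) ≈ 7.6.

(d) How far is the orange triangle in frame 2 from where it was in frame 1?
7.0

The orange triangle moved from (1.7, 13.9) to (2.1, 6.9), a distance of √(0.4² + 7.0²) ≈ 7.0.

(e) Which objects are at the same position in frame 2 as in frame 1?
the purple star, the cyan pentagon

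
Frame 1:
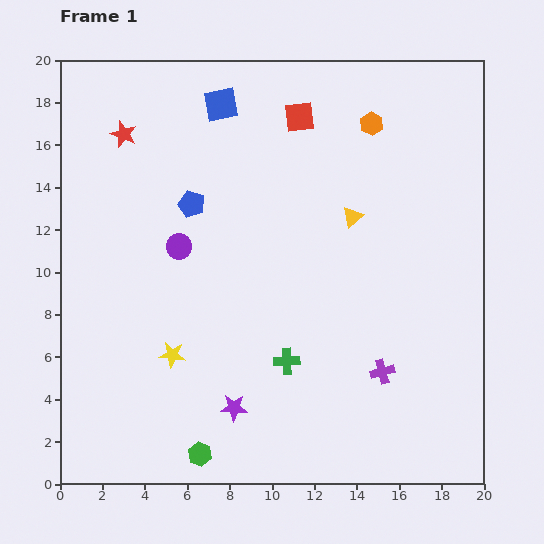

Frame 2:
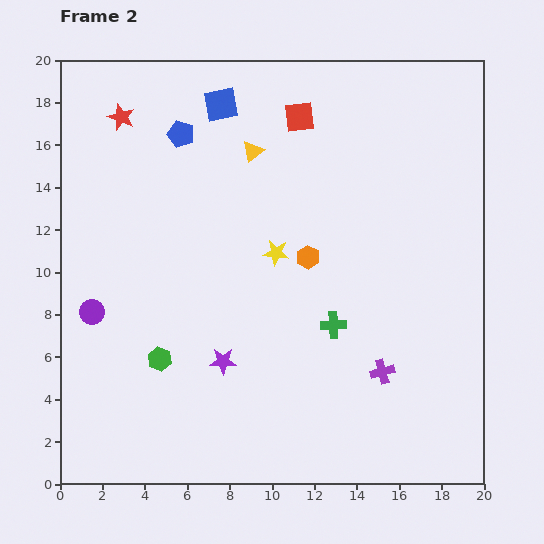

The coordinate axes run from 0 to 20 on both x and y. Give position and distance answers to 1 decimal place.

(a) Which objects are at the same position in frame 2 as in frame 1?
the purple cross, the red square, the blue square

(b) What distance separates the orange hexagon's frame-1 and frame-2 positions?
7.0

The orange hexagon moved from (14.7, 17.0) to (11.7, 10.7), a distance of √(3.0² + 6.3²) ≈ 7.0.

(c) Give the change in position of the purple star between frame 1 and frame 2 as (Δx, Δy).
(-0.5, 2.2)

The purple star was at (8.2, 3.6) in frame 1 and (7.7, 5.8) in frame 2.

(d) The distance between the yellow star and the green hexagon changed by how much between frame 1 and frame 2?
+2.5

Distance in frame 1: 4.9. Distance in frame 2: 7.4.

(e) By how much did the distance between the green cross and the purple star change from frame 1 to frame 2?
+2.2

Distance in frame 1: 3.3. Distance in frame 2: 5.5.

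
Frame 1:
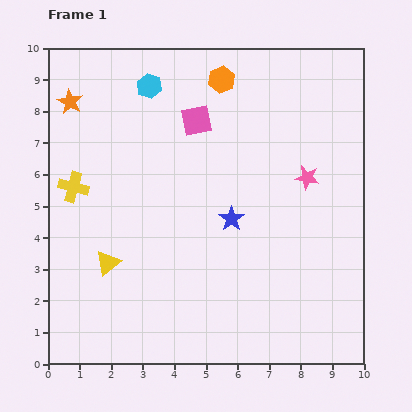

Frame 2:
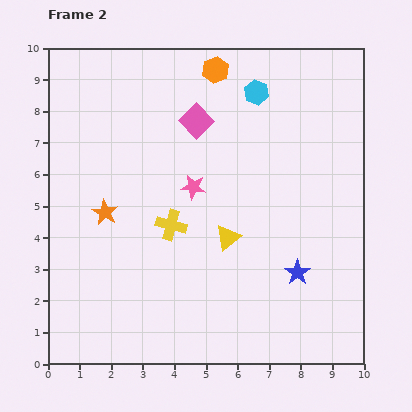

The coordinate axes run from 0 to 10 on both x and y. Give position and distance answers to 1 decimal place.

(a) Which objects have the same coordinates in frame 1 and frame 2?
the pink square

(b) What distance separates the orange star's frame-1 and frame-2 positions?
3.7

The orange star moved from (0.7, 8.3) to (1.8, 4.8), a distance of √(1.1² + 3.5²) ≈ 3.7.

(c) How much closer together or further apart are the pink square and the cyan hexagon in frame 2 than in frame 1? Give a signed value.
+0.2

Distance in frame 1: 1.9. Distance in frame 2: 2.1.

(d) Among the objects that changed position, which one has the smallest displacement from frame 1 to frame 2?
the orange hexagon

(moved 0.4)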